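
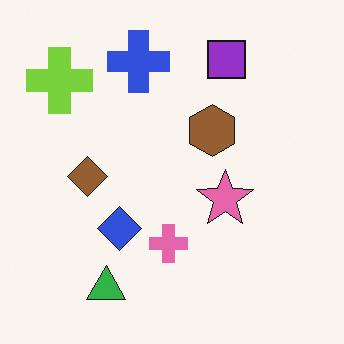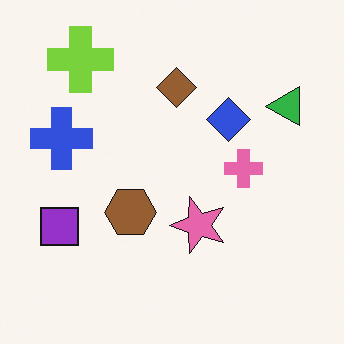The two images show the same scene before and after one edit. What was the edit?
The image was transposed (reflected across the top-left ↔ bottom-right diagonal).

Shapes have swapped their row and column positions — what was in the top-right is now in the bottom-left — a diagonal reflection.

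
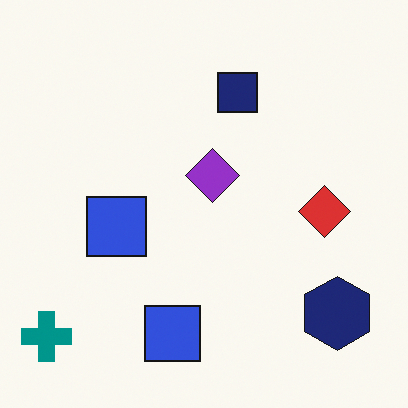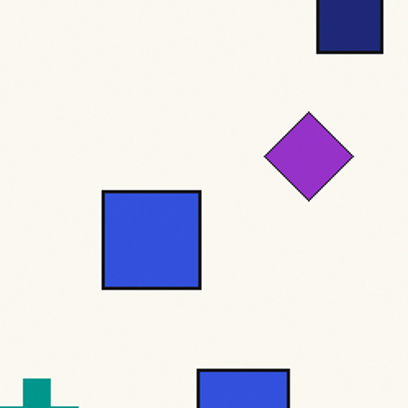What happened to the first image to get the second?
This is the original image cropped tightly and scaled back up.

The visible shapes are larger and the field of view is narrower; shapes near the original edges may be partly or wholly outside the frame — a crop-and-rescale.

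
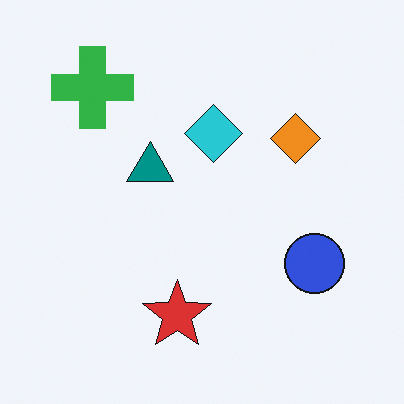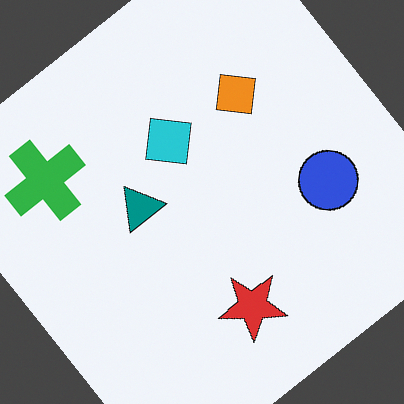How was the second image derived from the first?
The image was rotated counter-clockwise by a large amount — several tens of degrees.

Every shape is tilted by the same angle and the image corners show triangular fill wedges — a whole-image rotation by a non-right angle.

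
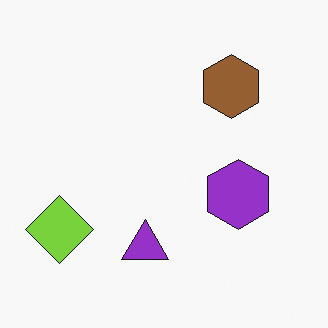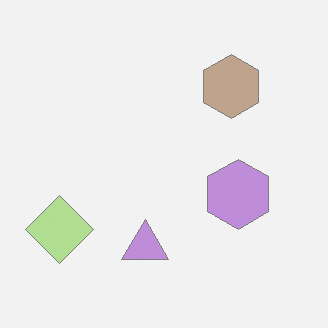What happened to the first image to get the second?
The image was given much lower contrast.

Tones are pushed toward mid-grey across the whole image — a global contrast change.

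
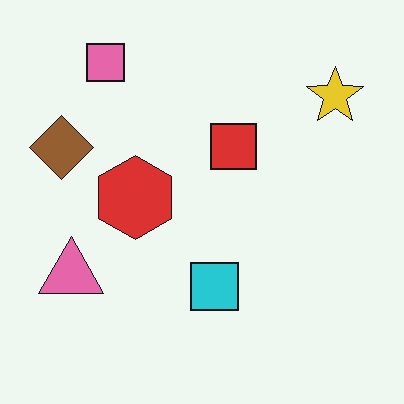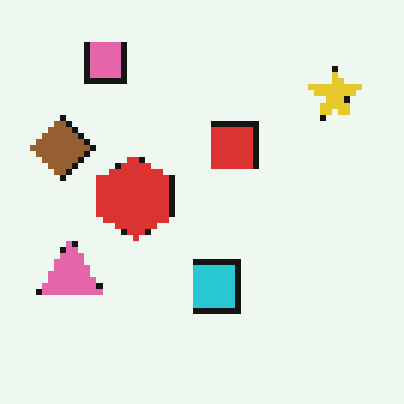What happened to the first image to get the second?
This is the original image pixelated into visible square blocks.

Shapes are reduced to large square blocks; fine edges and outlines are lost — a downscale-then-upscale (mosaic) effect.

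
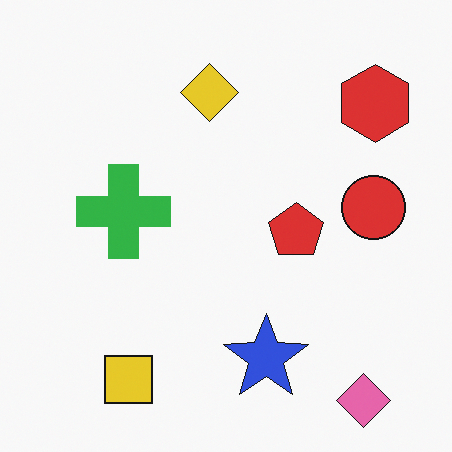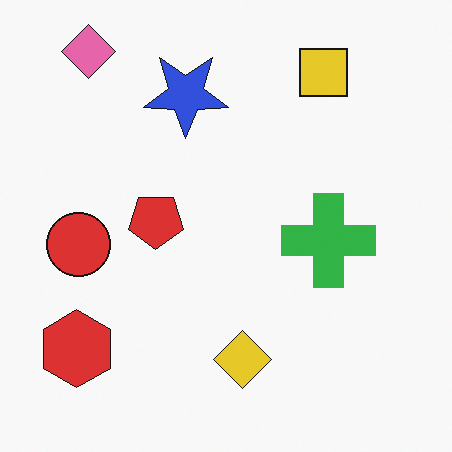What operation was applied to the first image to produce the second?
The image was rotated 180°.

The pink diamond sits in the bottom-right of the first image and the top-left of the second — consistent with a whole-image 180° rotation.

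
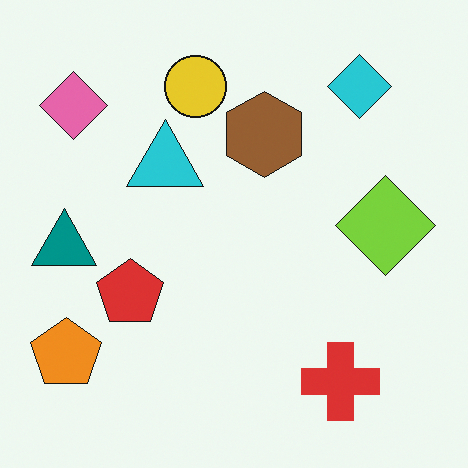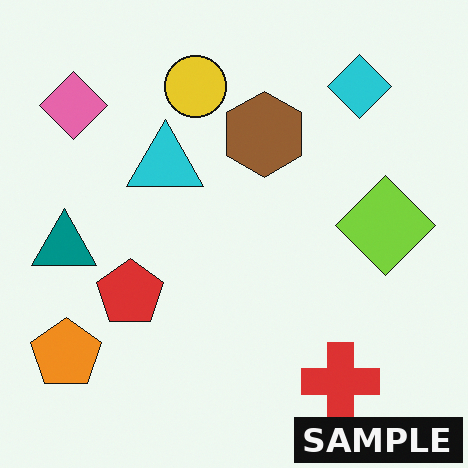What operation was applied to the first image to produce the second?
It was watermarked with the text "SAMPLE" in the lower-right corner.

A dark label reading "SAMPLE" appears in the lower-right corner.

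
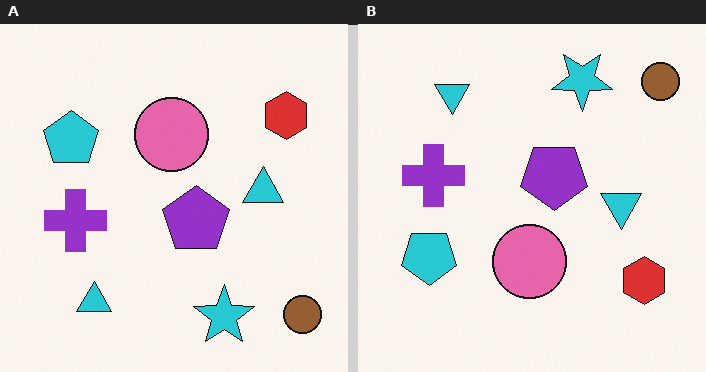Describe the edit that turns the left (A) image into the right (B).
It was flipped vertically (top ↔ bottom).

The cyan star is in the bottom of the left (A) image and the top of the right (B) — shapes on opposite sides of the horizontal midline have swapped in a mirror flip.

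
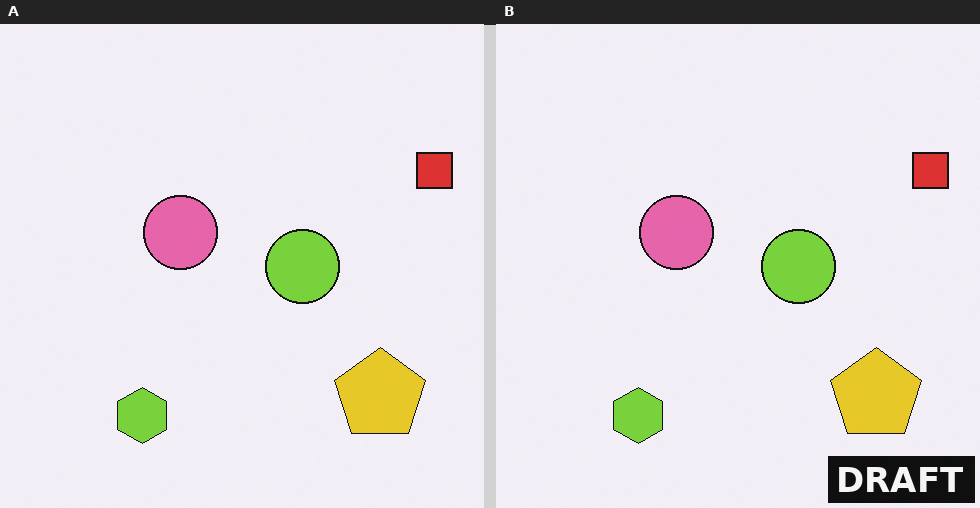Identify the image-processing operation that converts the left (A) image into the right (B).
The transformation is: watermarked with the text "DRAFT" in the lower-right corner.

A dark label reading "DRAFT" appears in the lower-right corner.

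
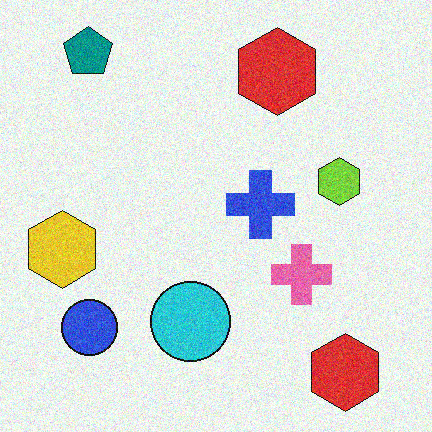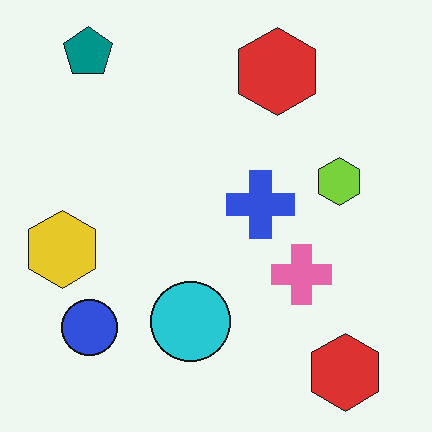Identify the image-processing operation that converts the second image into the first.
This is the original image degraded with moderate additive noise.

Random speckle covers the whole image, including the flat background.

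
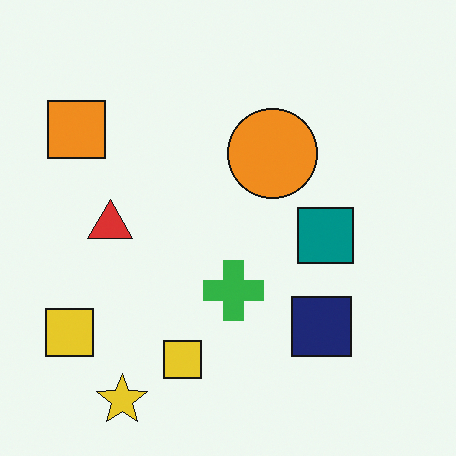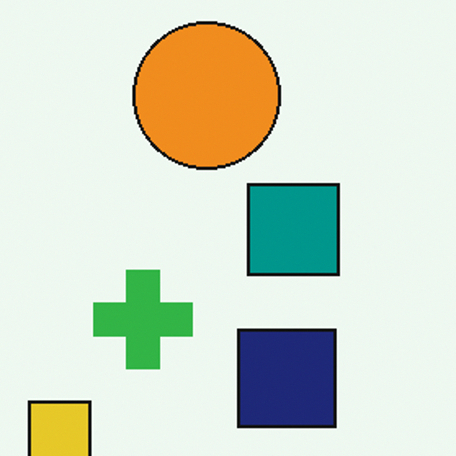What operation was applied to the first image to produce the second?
The second image is the first cropped tightly and scaled back up.

The visible shapes are larger and the field of view is narrower; shapes near the original edges may be partly or wholly outside the frame — a crop-and-rescale.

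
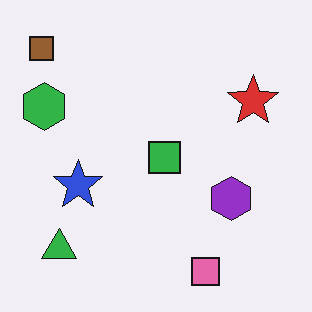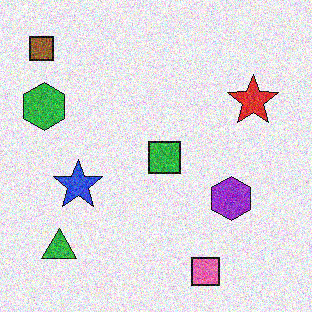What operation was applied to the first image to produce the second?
Degraded with heavy additive noise.

Random speckle covers the whole image, including the flat background.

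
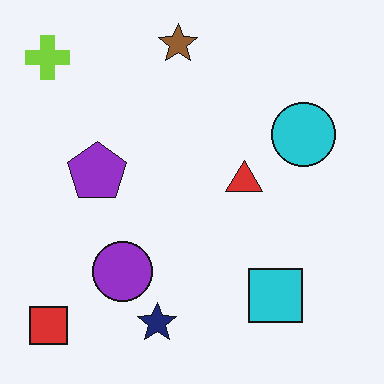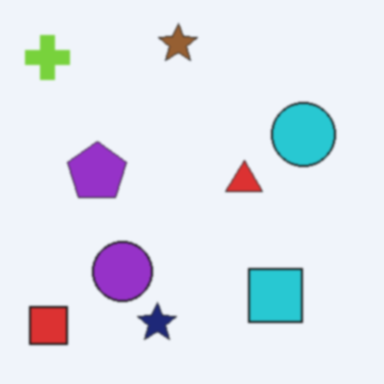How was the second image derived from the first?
This is the original image given a subtle gaussian blur.

Shape edges and outlines are uniformly softened across the whole image.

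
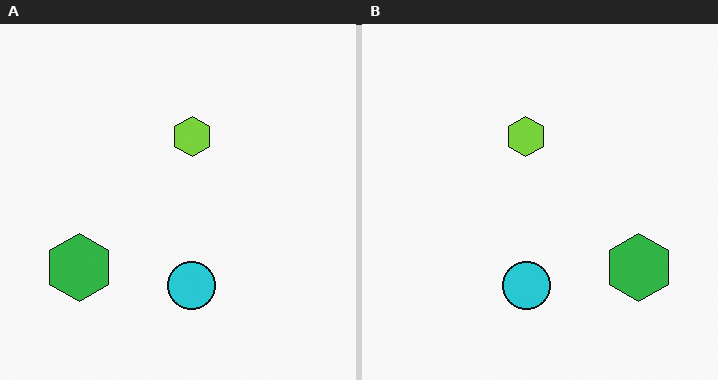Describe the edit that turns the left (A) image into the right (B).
The transformation is: flipped horizontally (left ↔ right).

The green hexagon is in the bottom-left of the left (A) image and the bottom-right of the right (B) — shapes on opposite sides of the vertical midline have swapped in a mirror flip.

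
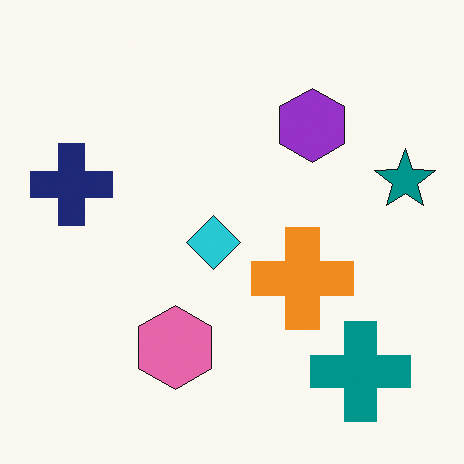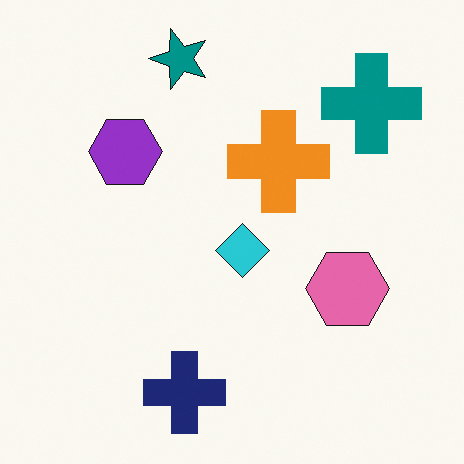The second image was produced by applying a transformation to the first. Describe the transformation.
Rotated 90° counter-clockwise.

The teal cross sits in the bottom-right of the first image and the top-right of the second — consistent with a whole-image 90° counter-clockwise rotation.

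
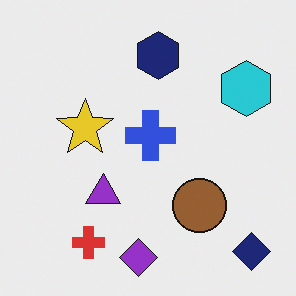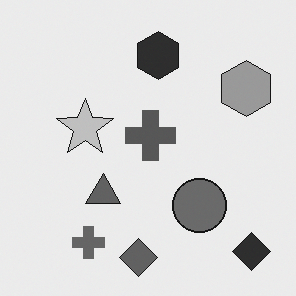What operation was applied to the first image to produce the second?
It was converted to grayscale.

All color is removed — every shape is now a shade of grey.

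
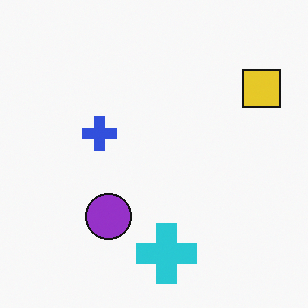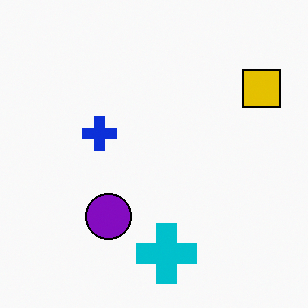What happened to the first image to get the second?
The image was given slightly increased contrast.

Tones are pushed away from mid-grey across the whole image — a global contrast change.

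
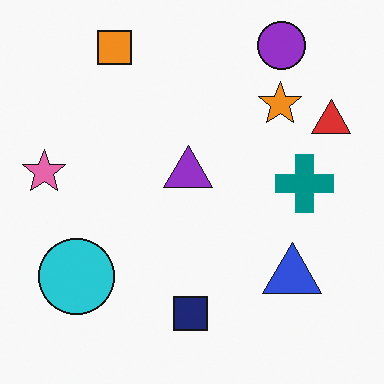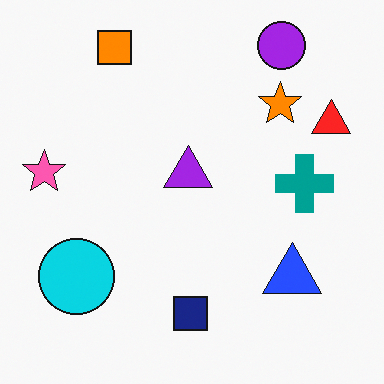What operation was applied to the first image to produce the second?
This is the original image slightly oversaturated.

All colors are more vivid — a global saturation change.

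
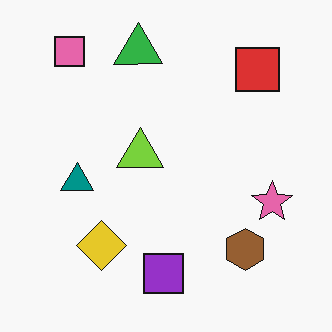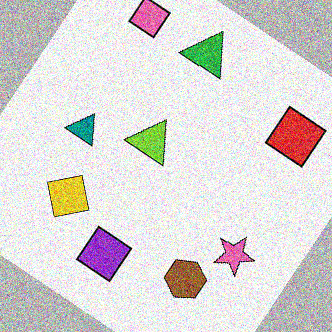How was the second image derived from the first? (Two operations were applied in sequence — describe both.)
Rotated clockwise by a large amount — several tens of degrees, then degraded with heavy additive noise.

Every shape is tilted by the same angle and the image corners show triangular fill wedges — a whole-image rotation by a non-right angle. Random speckle covers the whole image, including the flat background.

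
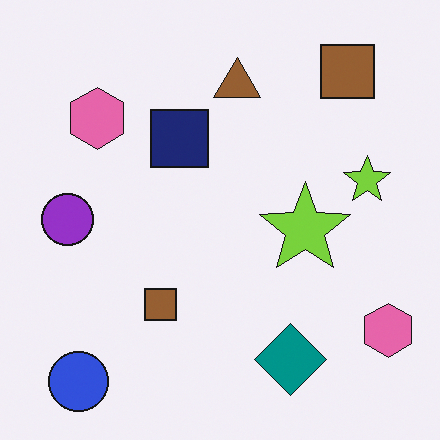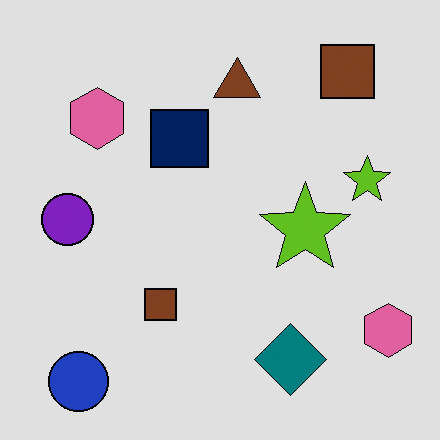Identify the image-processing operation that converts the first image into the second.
The image was moderately posterized.

Each flat color has snapped to a coarser quantized level — most visibly, the near-white background has dropped to a flat grey.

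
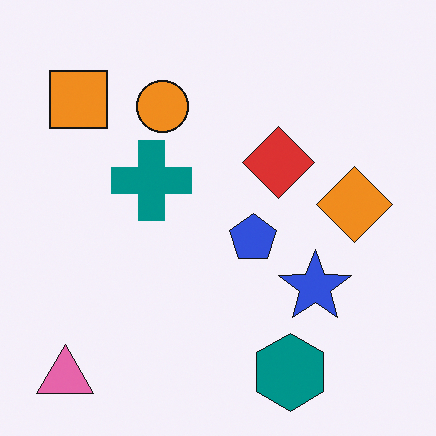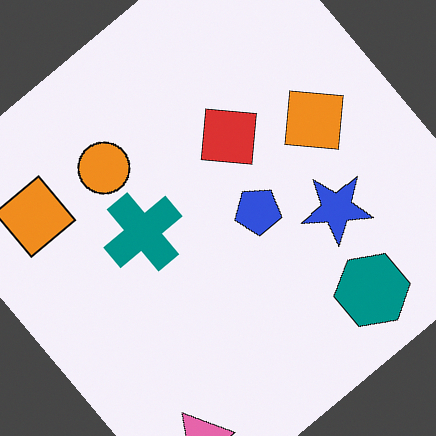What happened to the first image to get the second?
The image was rotated counter-clockwise by a large amount — several tens of degrees.

Every shape is tilted by the same angle and the image corners show triangular fill wedges — a whole-image rotation by a non-right angle.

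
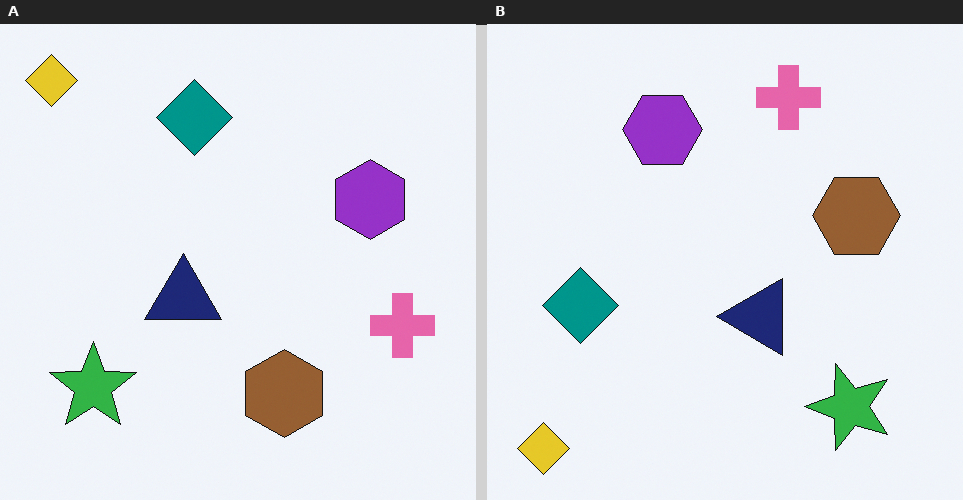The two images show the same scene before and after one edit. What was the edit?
Rotated 90° counter-clockwise.

The yellow diamond sits in the top-left of the left (A) image and the bottom-left of the right (B) — consistent with a whole-image 90° counter-clockwise rotation.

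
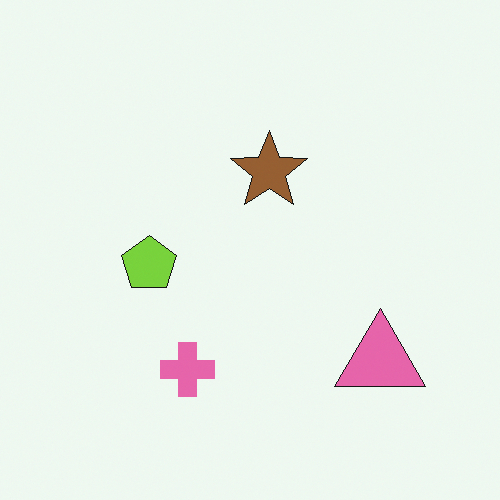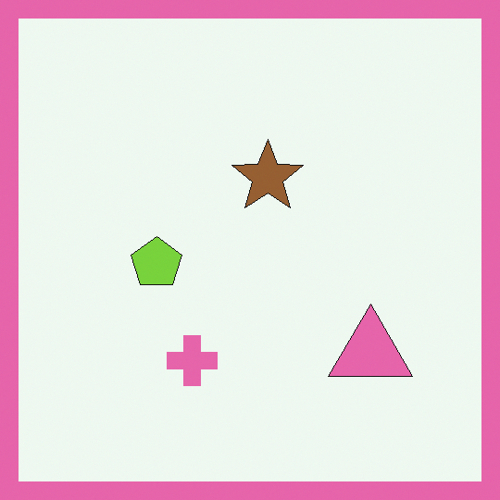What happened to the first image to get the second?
This is the original image framed with a pink border.

A solid pink frame runs around the edge of the second image, with the content slightly shrunk inside it.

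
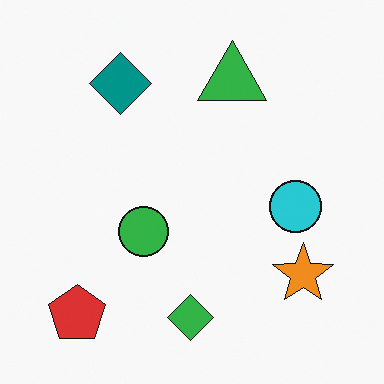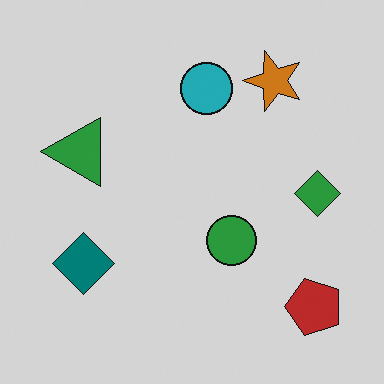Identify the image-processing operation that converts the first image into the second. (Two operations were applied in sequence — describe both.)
This is the original image slightly darkened, then rotated 90° counter-clockwise.

Every pixel — background and shapes alike — is uniformly darkened. The red pentagon sits in the bottom-left of the first image and the bottom-right of the second — consistent with a whole-image 90° counter-clockwise rotation.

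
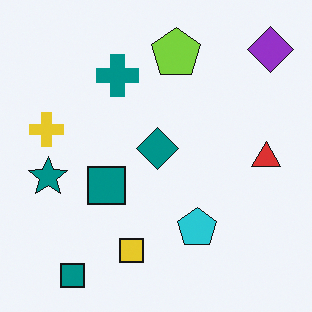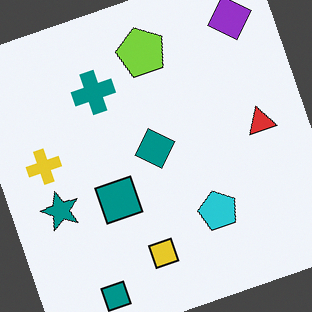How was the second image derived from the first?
The image was rotated counter-clockwise by a clearly visible amount.

Every shape is tilted by the same angle and the image corners show triangular fill wedges — a whole-image rotation by a non-right angle.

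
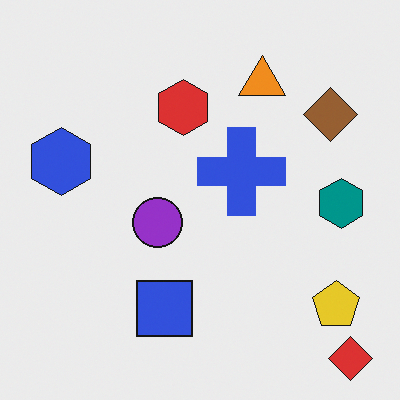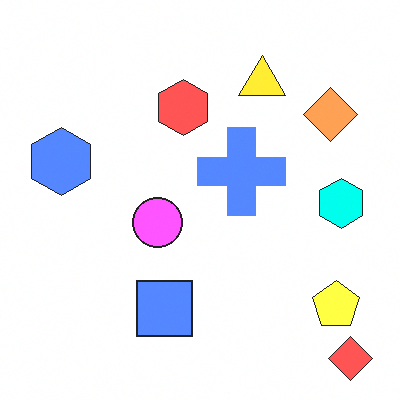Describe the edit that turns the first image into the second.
The image was substantially brightened.

Every pixel — background and shapes alike — is uniformly brightened.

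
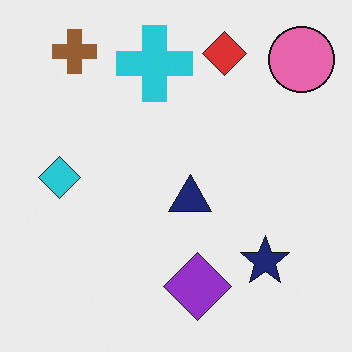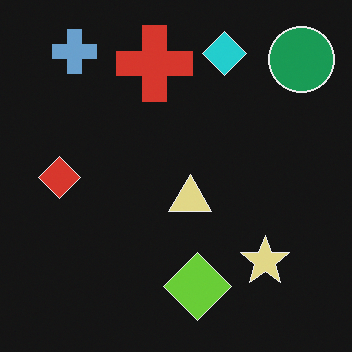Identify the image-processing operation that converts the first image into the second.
The image was color-inverted (negative).

The light background has become dark and every shape's color is its complement — a photographic negative.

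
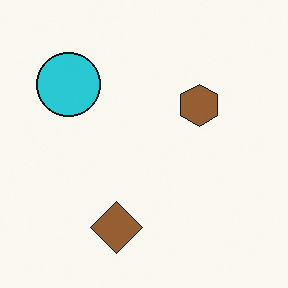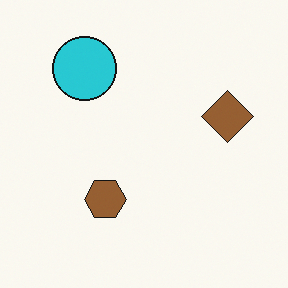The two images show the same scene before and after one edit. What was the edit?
It was transposed (reflected across the top-left ↔ bottom-right diagonal).

Shapes have swapped their row and column positions — what was in the top-right is now in the bottom-left — a diagonal reflection.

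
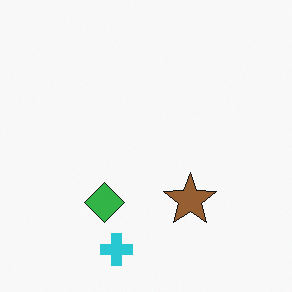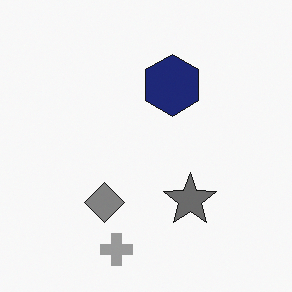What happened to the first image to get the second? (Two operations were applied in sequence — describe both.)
The second image is the first converted to grayscale, then overlaid with an additional navy hexagon.

All color is removed — every shape is now a shade of grey. A navy hexagon appears in the second image that is absent from the first.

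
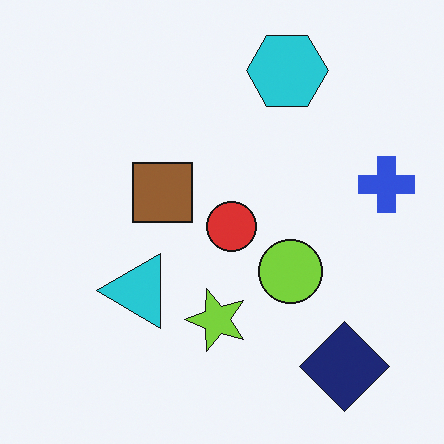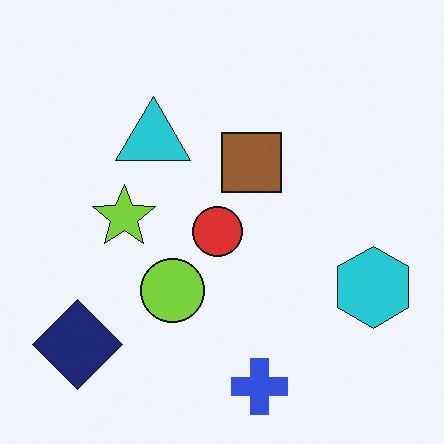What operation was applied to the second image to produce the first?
It was rotated 90° counter-clockwise.

The navy diamond sits in the bottom-left of the second image and the bottom-right of the first — consistent with a whole-image 90° counter-clockwise rotation.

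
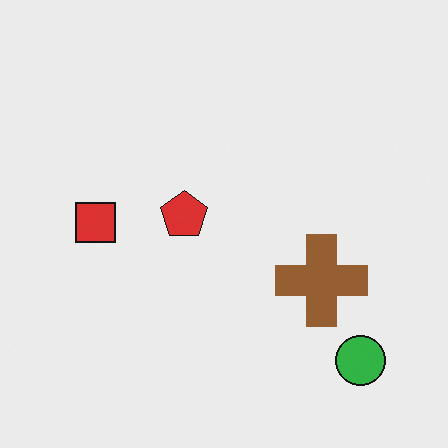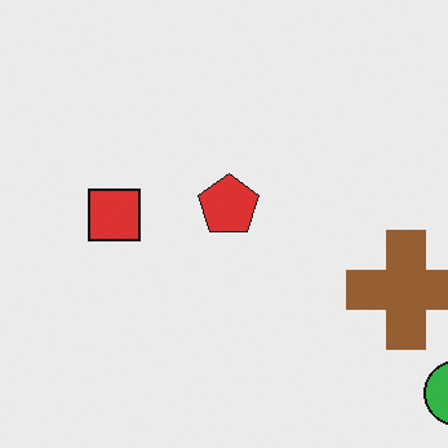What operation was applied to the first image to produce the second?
This is the original image cropped to a modestly smaller region and rescaled.

The visible shapes are larger and the field of view is narrower; shapes near the original edges may be partly or wholly outside the frame — a crop-and-rescale.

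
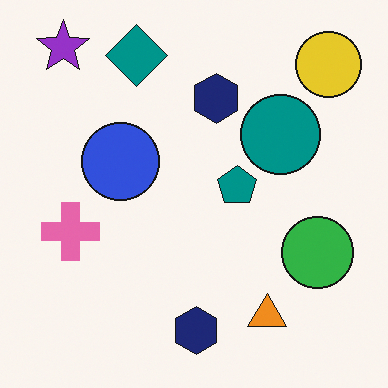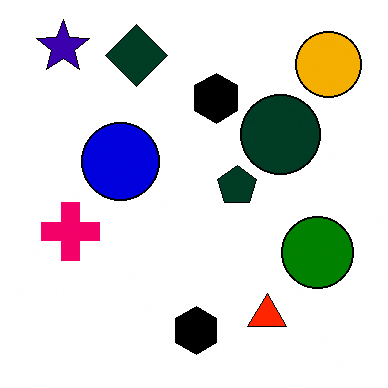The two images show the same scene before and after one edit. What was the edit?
The second image is the first boosted in contrast.

Tones are pushed away from mid-grey across the whole image — a global contrast change.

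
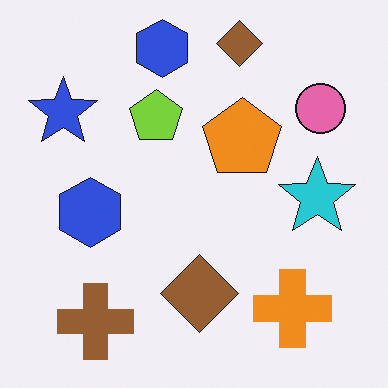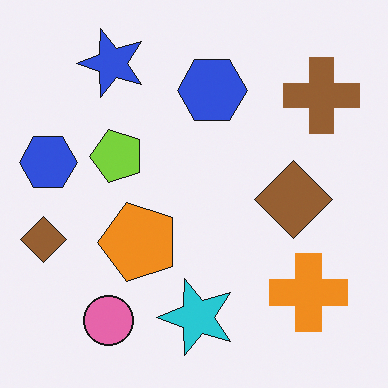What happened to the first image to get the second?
The transformation is: transposed (reflected across the top-left ↔ bottom-right diagonal).

Shapes have swapped their row and column positions — what was in the top-right is now in the bottom-left — a diagonal reflection.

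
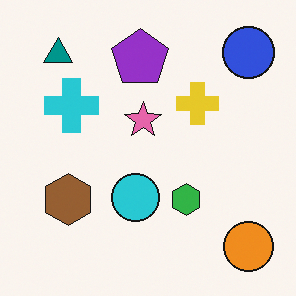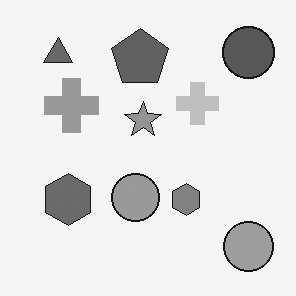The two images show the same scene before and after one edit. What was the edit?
The image was converted to grayscale.

All color is removed — every shape is now a shade of grey.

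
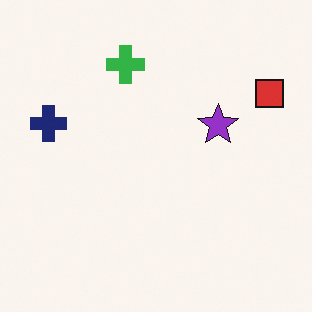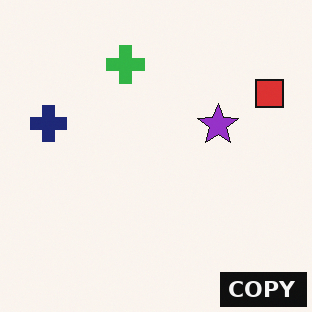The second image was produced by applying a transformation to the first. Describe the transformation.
The second image is the first watermarked with the text "COPY" in the lower-right corner.

A dark label reading "COPY" appears in the lower-right corner.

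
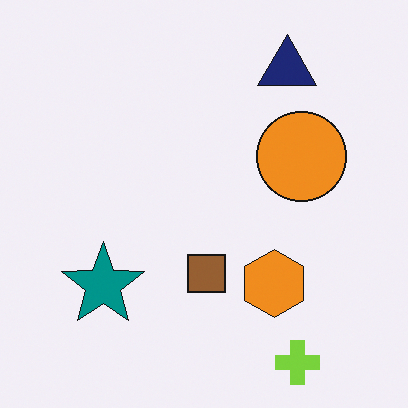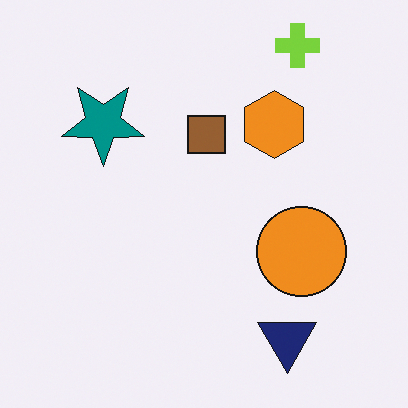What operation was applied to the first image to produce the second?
The image was flipped vertically (top ↔ bottom).

The lime cross is in the bottom-right of the first image and the top-right of the second — shapes on opposite sides of the horizontal midline have swapped in a mirror flip.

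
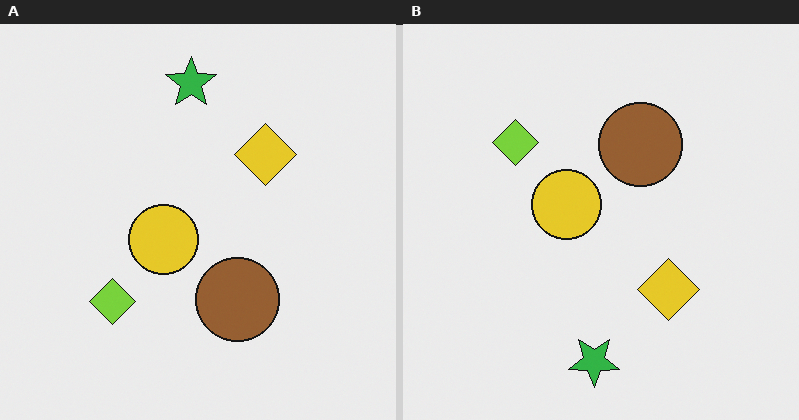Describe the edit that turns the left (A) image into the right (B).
The right (B) image is the left (A) flipped vertically (top ↔ bottom).

The green star is in the top of the left (A) image and the bottom of the right (B) — shapes on opposite sides of the horizontal midline have swapped in a mirror flip.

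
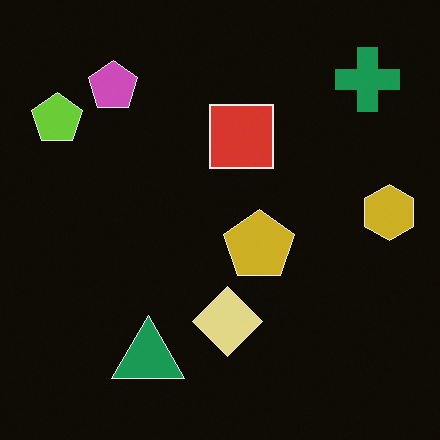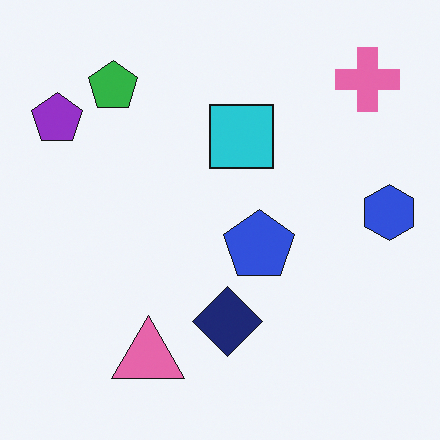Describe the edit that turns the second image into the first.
Color-inverted (negative).

The light background has become dark and every shape's color is its complement — a photographic negative.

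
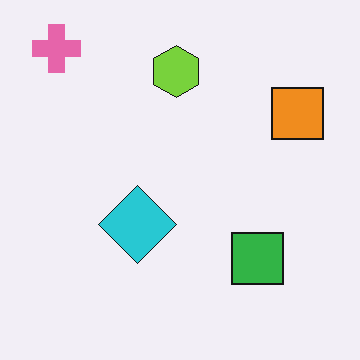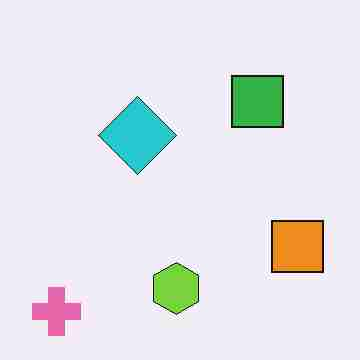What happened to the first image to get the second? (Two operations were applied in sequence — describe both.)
This is the original image degraded with heavy JPEG compression, then flipped vertically (top ↔ bottom).

Blocky 8×8 compression artifacts appear around shape edges and the flat background shows ringing — characteristic JPEG degradation. The pink cross is in the top-left of the first image and the bottom-left of the second — shapes on opposite sides of the horizontal midline have swapped in a mirror flip.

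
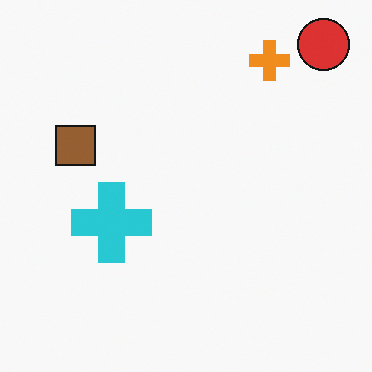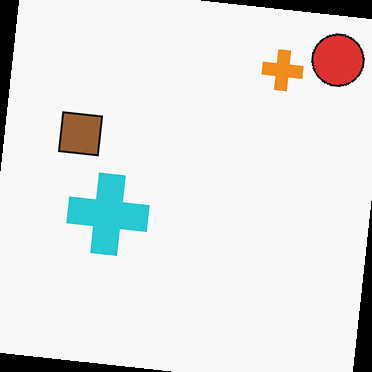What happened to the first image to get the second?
The second image is the first rotated clockwise by a few degrees.

Every shape is tilted by the same angle and the image corners show triangular fill wedges — a whole-image rotation by a non-right angle.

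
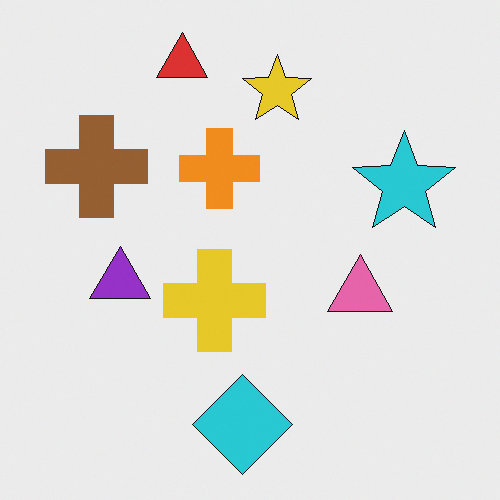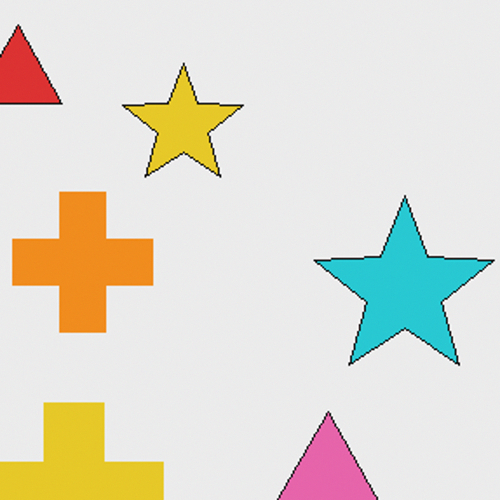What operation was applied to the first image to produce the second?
The second image is the first cropped tightly and scaled back up.

The visible shapes are larger and the field of view is narrower; shapes near the original edges may be partly or wholly outside the frame — a crop-and-rescale.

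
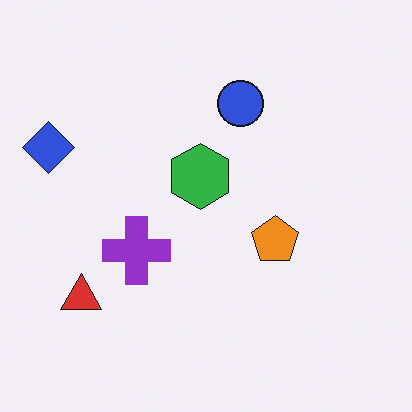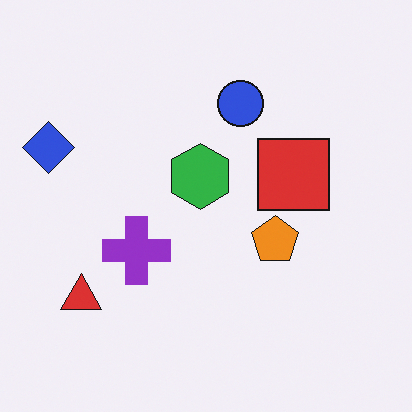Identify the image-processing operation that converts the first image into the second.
Overlaid with an additional red square.

A red square appears in the second image that is absent from the first.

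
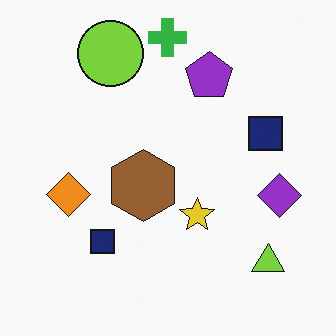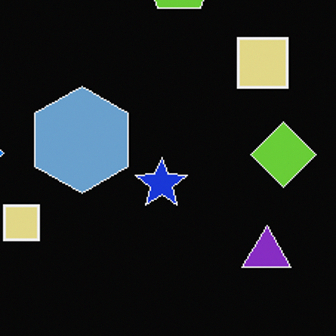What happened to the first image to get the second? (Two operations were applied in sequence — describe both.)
It was cropped to a modestly smaller region and rescaled, then color-inverted (negative).

The visible shapes are larger and the field of view is narrower; shapes near the original edges may be partly or wholly outside the frame — a crop-and-rescale. The light background has become dark and every shape's color is its complement — a photographic negative.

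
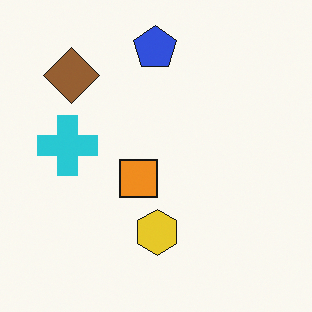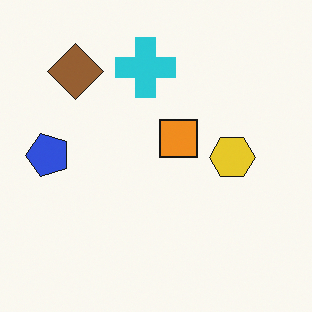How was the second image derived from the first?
It was transposed (reflected across the top-left ↔ bottom-right diagonal).

Shapes have swapped their row and column positions — what was in the top-right is now in the bottom-left — a diagonal reflection.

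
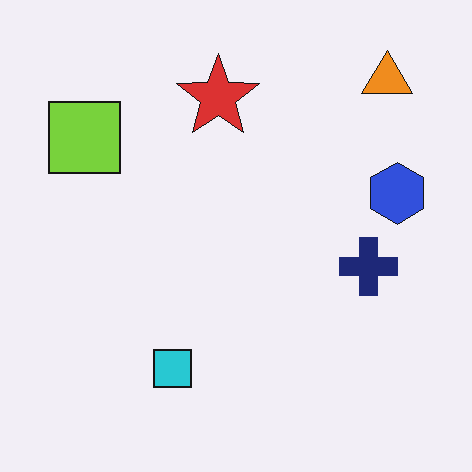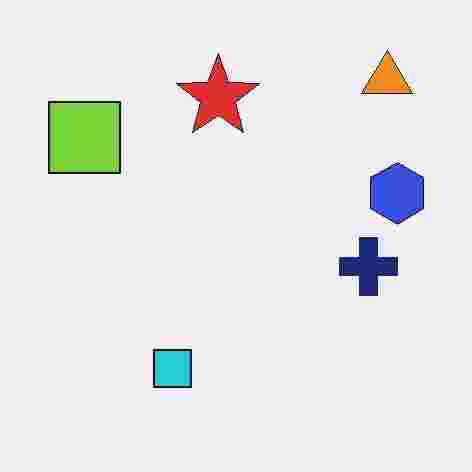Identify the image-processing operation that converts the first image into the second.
This is the original image degraded with heavy JPEG compression.

Blocky 8×8 compression artifacts appear around shape edges and the flat background shows ringing — characteristic JPEG degradation.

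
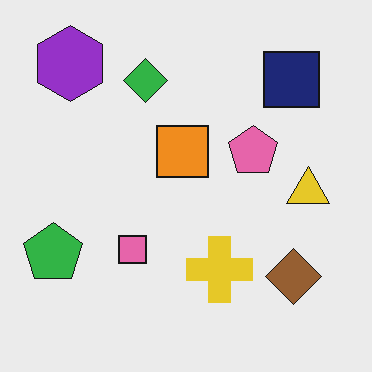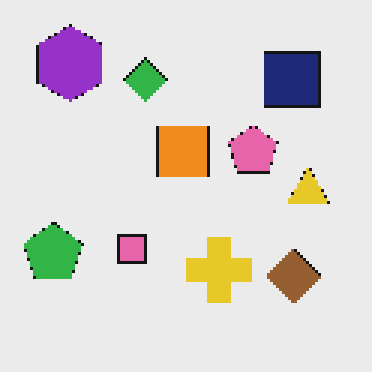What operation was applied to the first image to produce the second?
The image was lightly pixelated (a mild mosaic effect).

Shapes are reduced to large square blocks; fine edges and outlines are lost — a downscale-then-upscale (mosaic) effect.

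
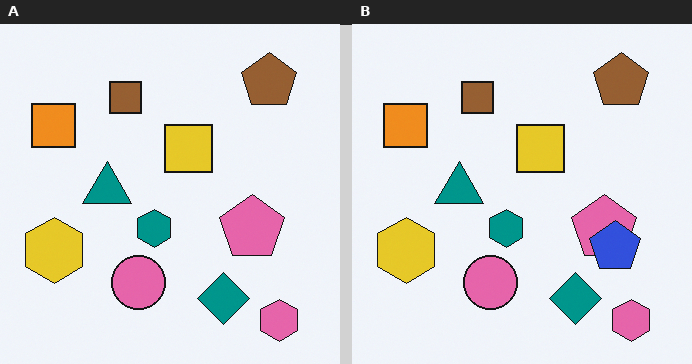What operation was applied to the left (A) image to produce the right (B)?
Overlaid with an additional blue pentagon.

A blue pentagon appears in the right (B) image that is absent from the left (A).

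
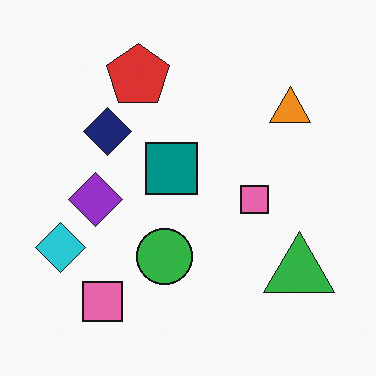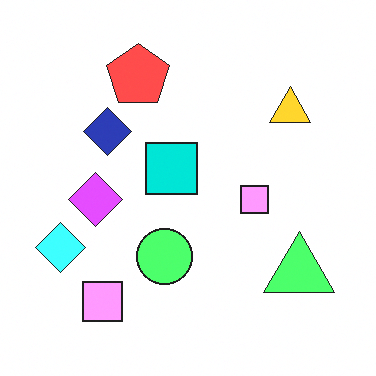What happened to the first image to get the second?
It was noticeably brightened.

Every pixel — background and shapes alike — is uniformly brightened.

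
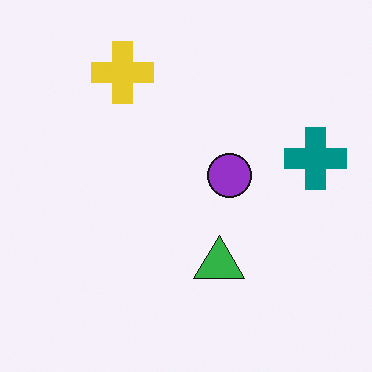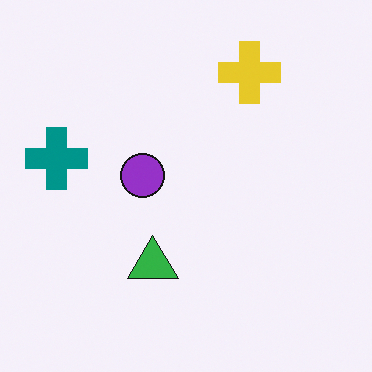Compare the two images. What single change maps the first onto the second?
The second image is the first flipped horizontally (left ↔ right).

The teal cross is in the right of the first image and the left of the second — shapes on opposite sides of the vertical midline have swapped in a mirror flip.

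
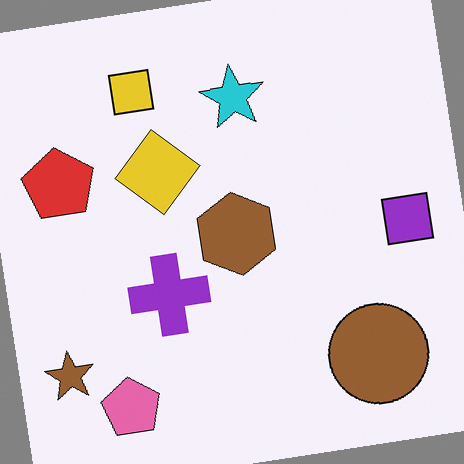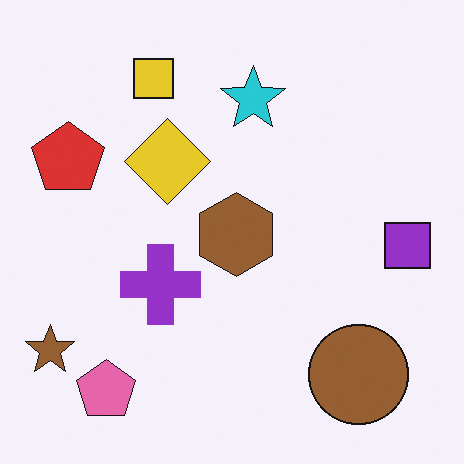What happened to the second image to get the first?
Rotated counter-clockwise by a slight angle.

Every shape is tilted by the same angle and the image corners show triangular fill wedges — a whole-image rotation by a non-right angle.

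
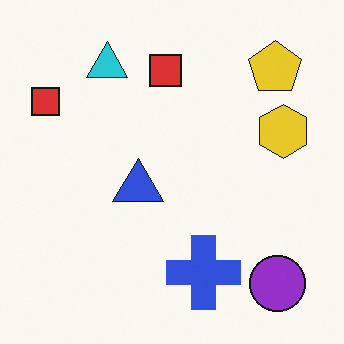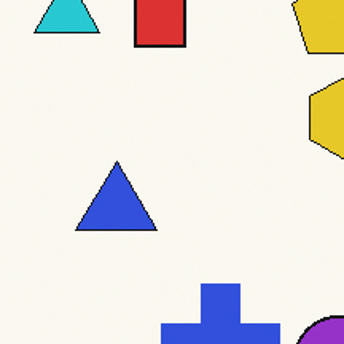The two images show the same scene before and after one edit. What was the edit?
The image was cropped to a modestly smaller region and rescaled.

The visible shapes are larger and the field of view is narrower; shapes near the original edges may be partly or wholly outside the frame — a crop-and-rescale.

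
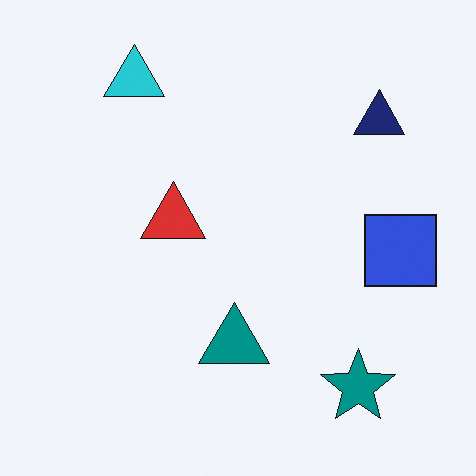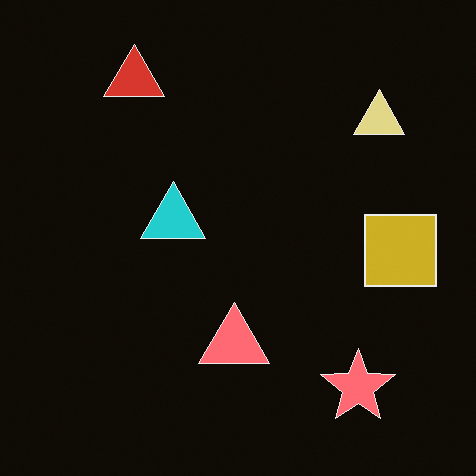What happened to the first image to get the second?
The second image is the first color-inverted (negative).

The light background has become dark and every shape's color is its complement — a photographic negative.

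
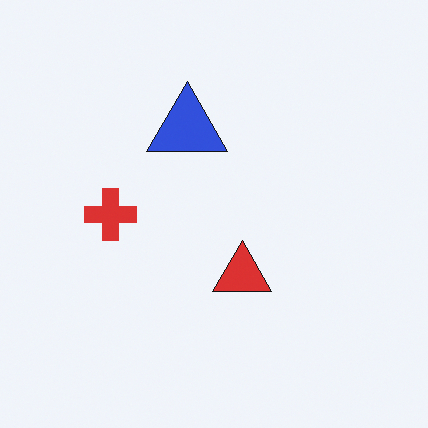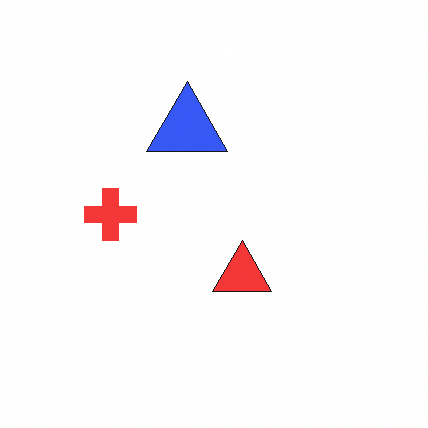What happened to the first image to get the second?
This is the original image slightly brightened.

Every pixel — background and shapes alike — is uniformly brightened.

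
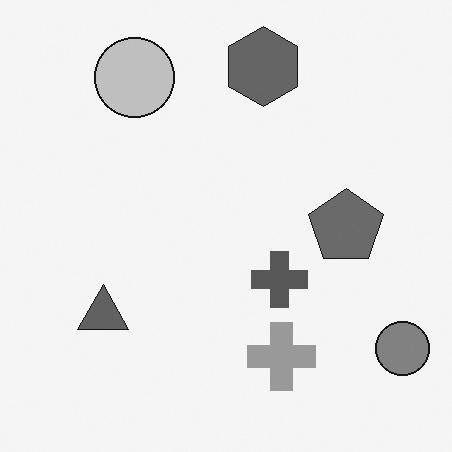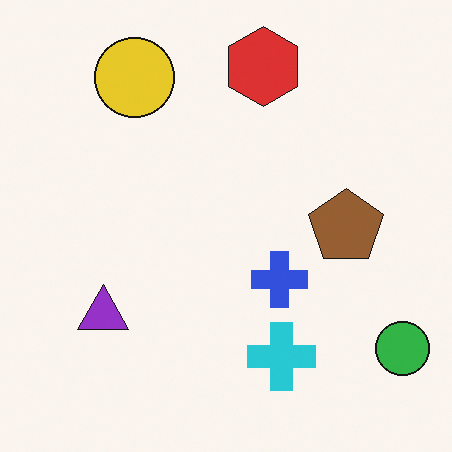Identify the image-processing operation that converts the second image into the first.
This is the original image converted to grayscale.

All color is removed — every shape is now a shade of grey.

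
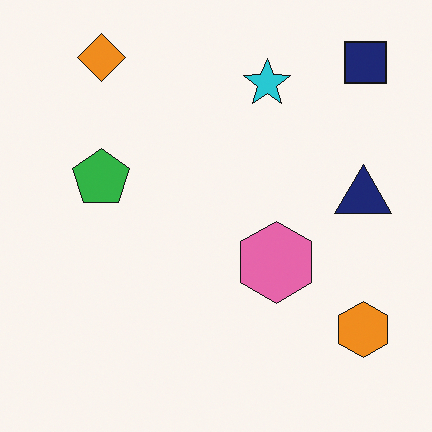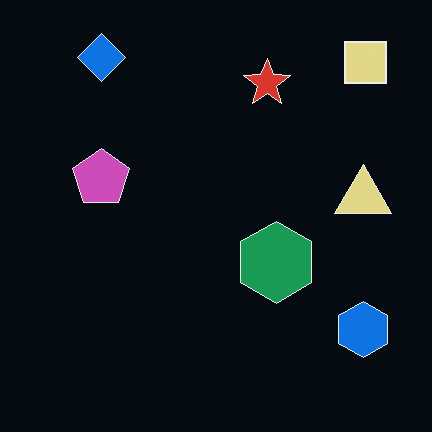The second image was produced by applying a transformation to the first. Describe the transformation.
The transformation is: color-inverted (negative).

The light background has become dark and every shape's color is its complement — a photographic negative.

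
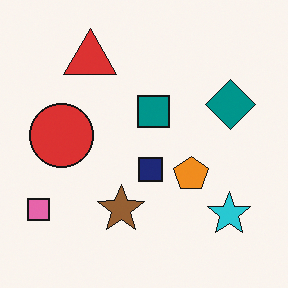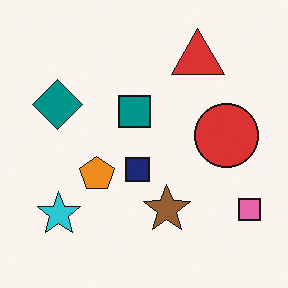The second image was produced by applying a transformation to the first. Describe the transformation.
The second image is the first flipped horizontally (left ↔ right).

The pink square is in the bottom-left of the first image and the bottom-right of the second — shapes on opposite sides of the vertical midline have swapped in a mirror flip.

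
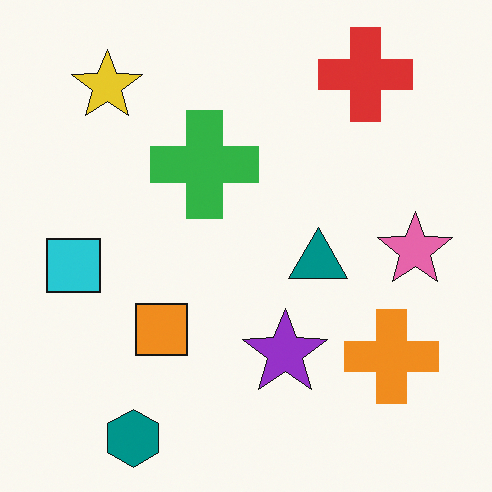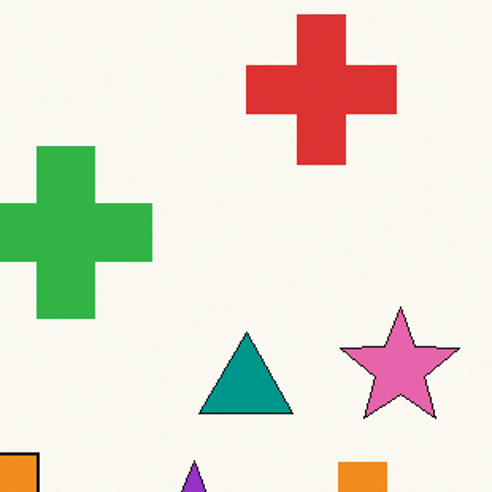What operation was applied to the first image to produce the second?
The second image is the first cropped slightly and scaled back up.

The visible shapes are larger and the field of view is narrower; shapes near the original edges may be partly or wholly outside the frame — a crop-and-rescale.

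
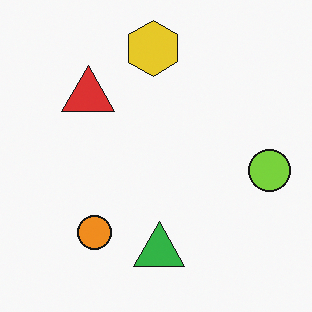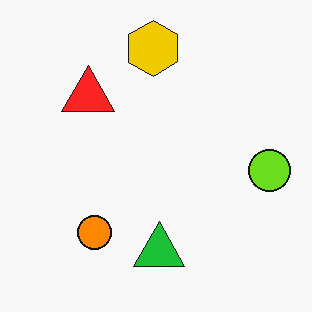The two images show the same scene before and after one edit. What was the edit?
The second image is the first slightly oversaturated.

All colors are more vivid — a global saturation change.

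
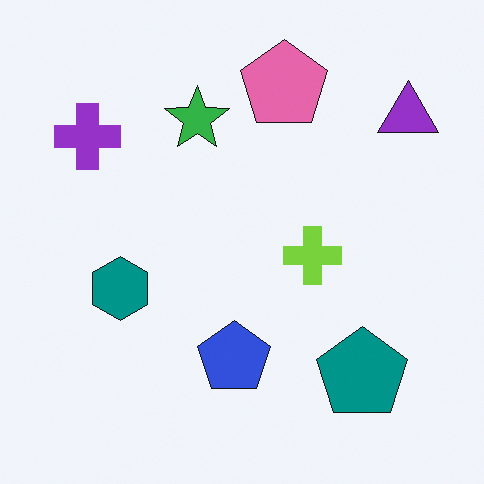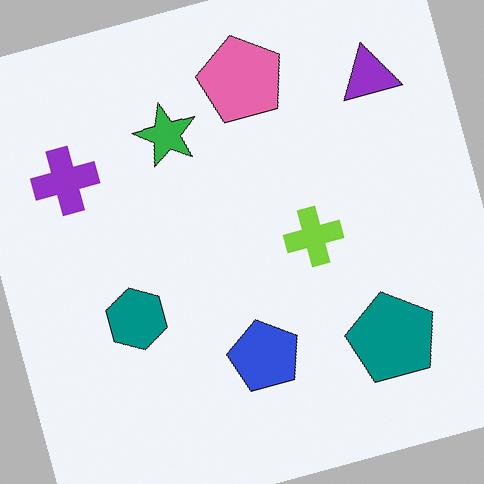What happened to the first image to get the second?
The transformation is: rotated counter-clockwise by a clearly visible amount.

Every shape is tilted by the same angle and the image corners show triangular fill wedges — a whole-image rotation by a non-right angle.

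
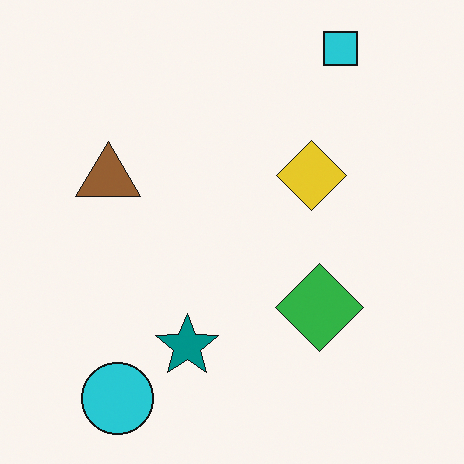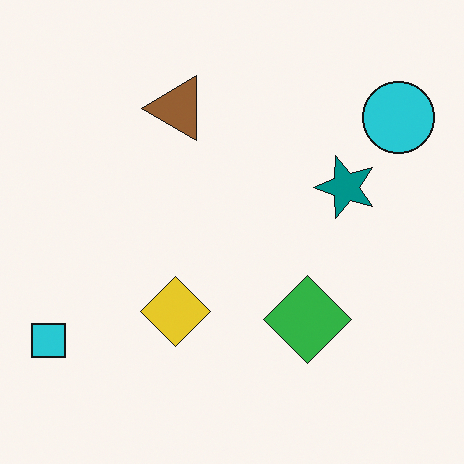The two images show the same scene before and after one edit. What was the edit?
Transposed (reflected across the top-left ↔ bottom-right diagonal).

Shapes have swapped their row and column positions — what was in the top-right is now in the bottom-left — a diagonal reflection.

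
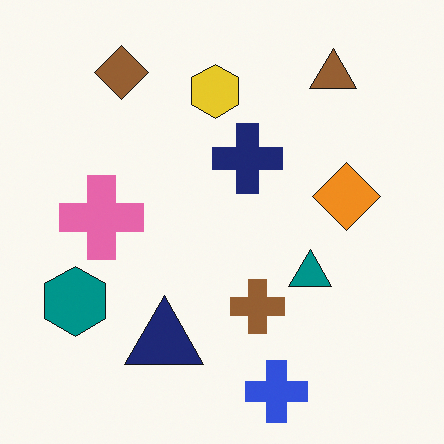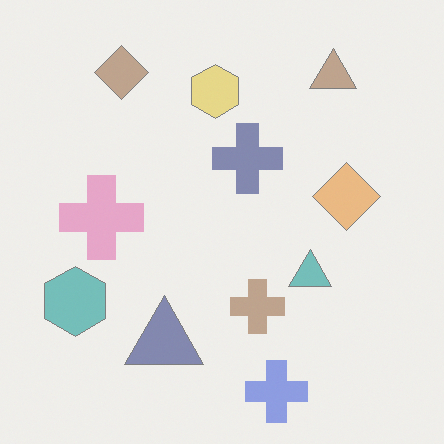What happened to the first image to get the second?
It was given much lower contrast.

Tones are pushed toward mid-grey across the whole image — a global contrast change.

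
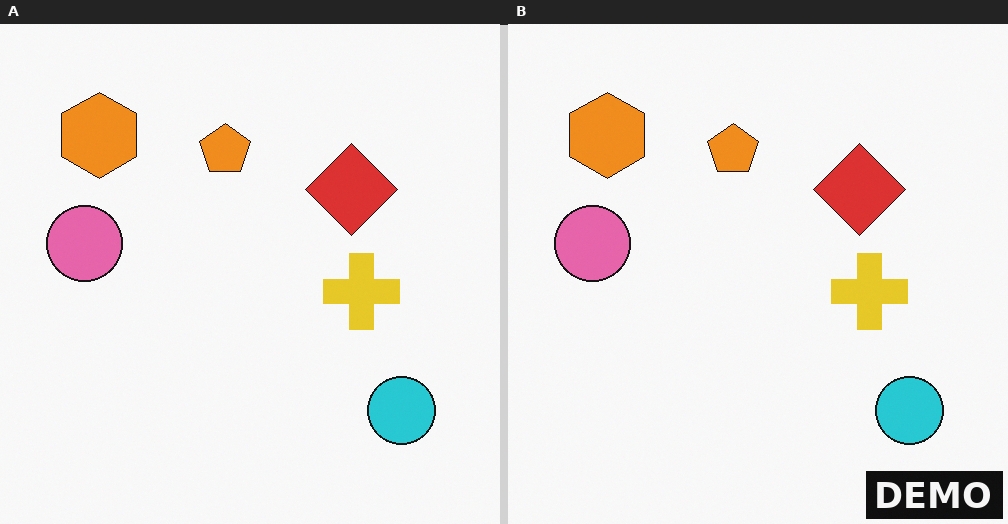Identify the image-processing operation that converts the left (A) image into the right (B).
This is the original image watermarked with the text "DEMO" in the lower-right corner.

A dark label reading "DEMO" appears in the lower-right corner.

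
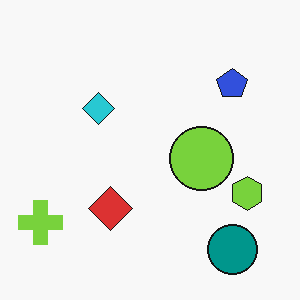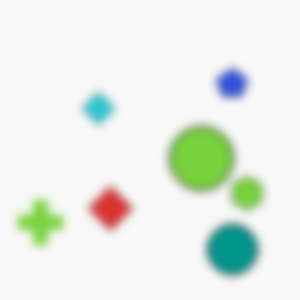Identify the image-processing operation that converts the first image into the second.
The transformation is: noticeably gaussian-blurred.

Shape edges and outlines are uniformly softened across the whole image.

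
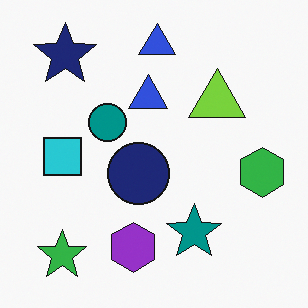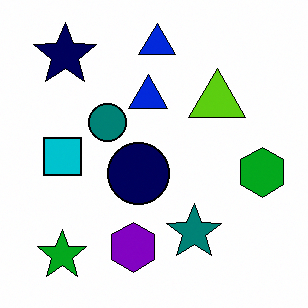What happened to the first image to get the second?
The transformation is: given slightly increased contrast.

Tones are pushed away from mid-grey across the whole image — a global contrast change.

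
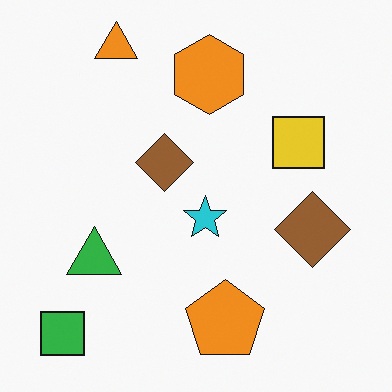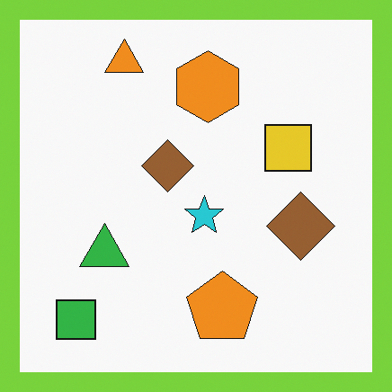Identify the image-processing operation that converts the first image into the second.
Framed with a lime border.

A solid lime frame runs around the edge of the second image, with the content slightly shrunk inside it.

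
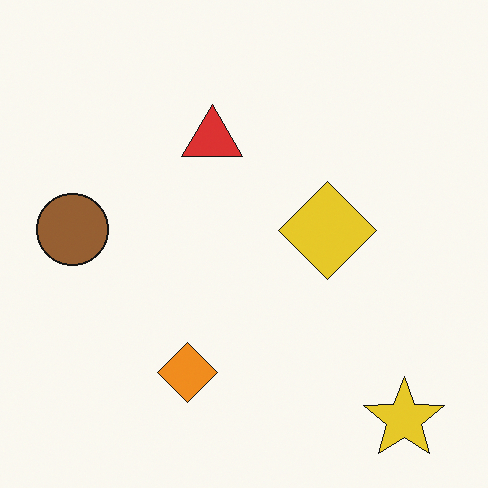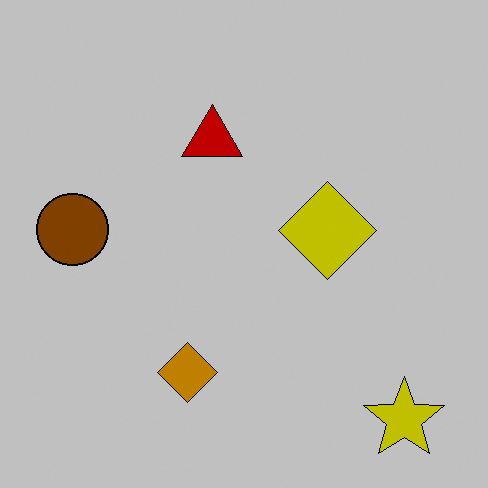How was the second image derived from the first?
The image was aggressively posterized.

Each flat color has snapped to a coarser quantized level — most visibly, the near-white background has dropped to a flat grey.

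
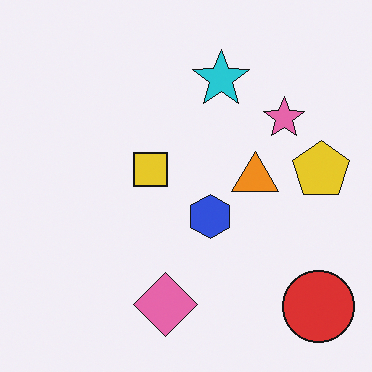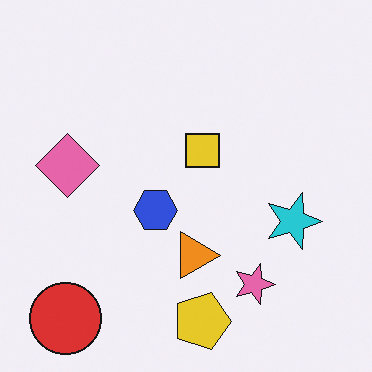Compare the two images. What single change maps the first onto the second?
This is the original image rotated 90° clockwise.

The red circle sits in the bottom-right of the first image and the bottom-left of the second — consistent with a whole-image 90° clockwise rotation.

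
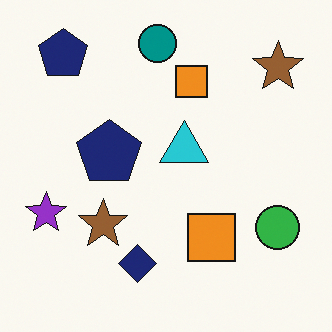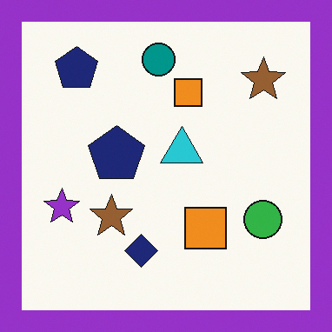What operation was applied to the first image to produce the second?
This is the original image framed with a purple border.

A solid purple frame runs around the edge of the second image, with the content slightly shrunk inside it.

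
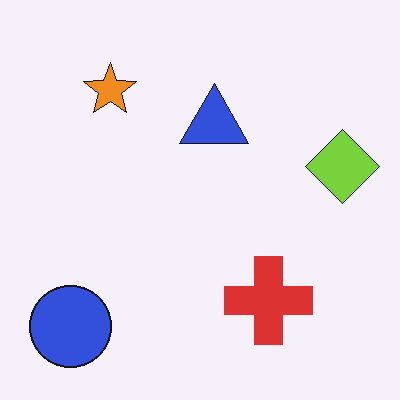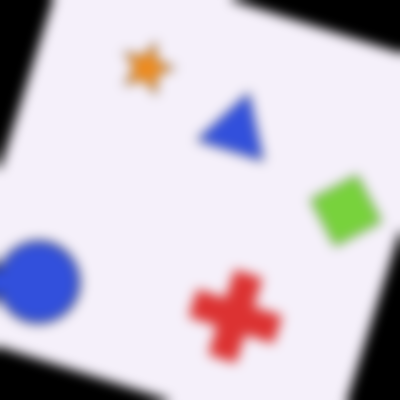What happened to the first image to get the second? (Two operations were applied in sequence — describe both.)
Rotated clockwise by a clearly visible amount, then heavily blurred.

Every shape is tilted by the same angle and the image corners show triangular fill wedges — a whole-image rotation by a non-right angle. Shape edges and outlines are uniformly softened across the whole image.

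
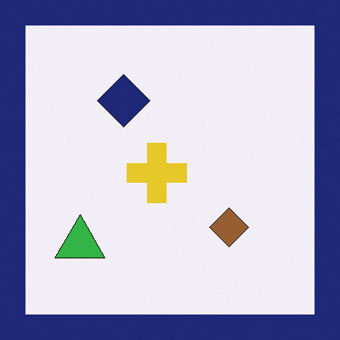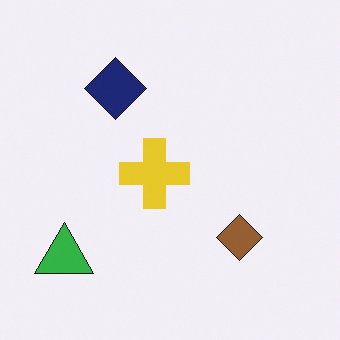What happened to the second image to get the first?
The first image is the second framed with a navy border.

A solid navy frame runs around the edge of the first image, with the content slightly shrunk inside it.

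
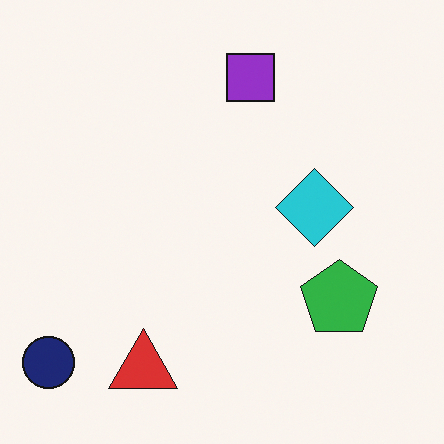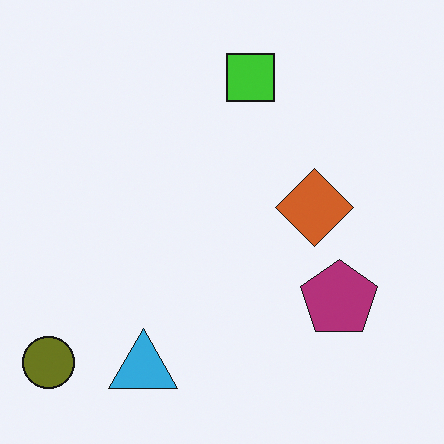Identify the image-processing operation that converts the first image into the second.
The transformation is: hue-shifted by a large amount.

Every shape's color has rotated by the same amount around the hue wheel — a uniform hue shift.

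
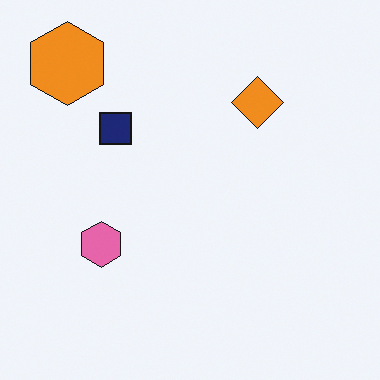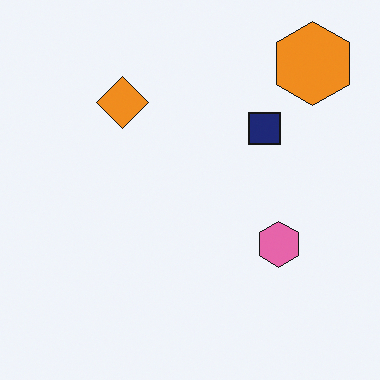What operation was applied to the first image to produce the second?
The second image is the first flipped horizontally (left ↔ right).

The orange hexagon is in the top-left of the first image and the top-right of the second — shapes on opposite sides of the vertical midline have swapped in a mirror flip.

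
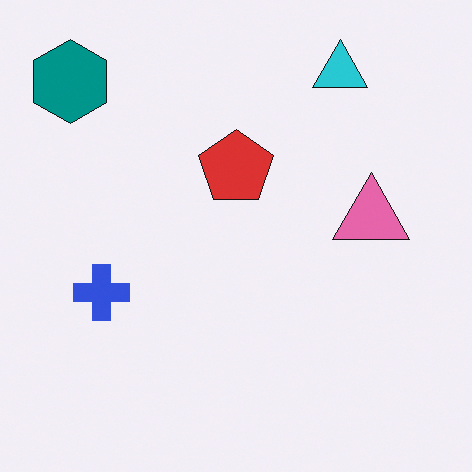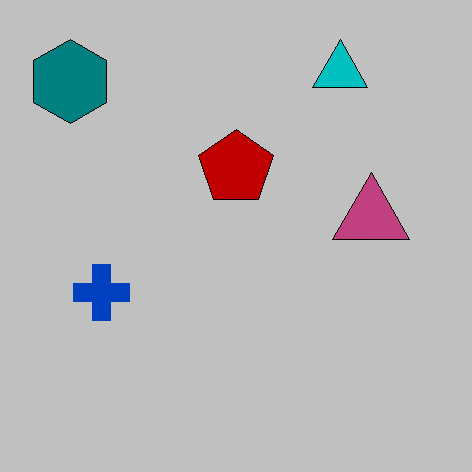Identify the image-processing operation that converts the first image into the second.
It was heavily posterized to just a handful of flat colors.

Each flat color has snapped to a coarser quantized level — most visibly, the near-white background has dropped to a flat grey.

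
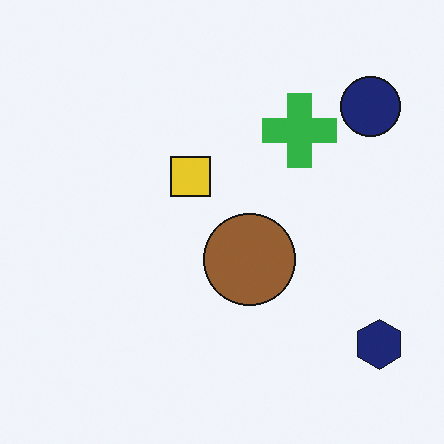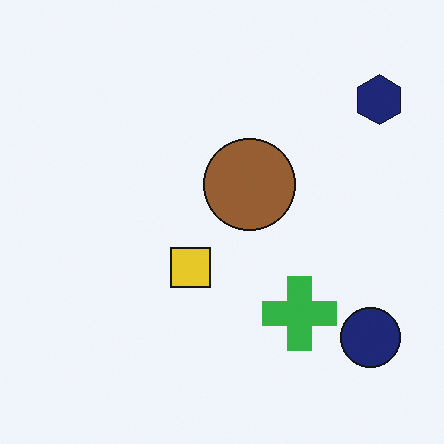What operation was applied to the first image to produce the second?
The transformation is: flipped vertically (top ↔ bottom).

The navy hexagon is in the bottom-right of the first image and the top-right of the second — shapes on opposite sides of the horizontal midline have swapped in a mirror flip.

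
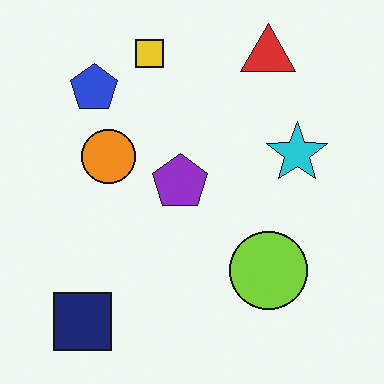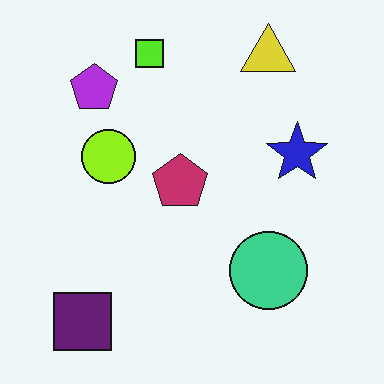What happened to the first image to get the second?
The image was hue-shifted by a small amount.

Every shape's color has rotated by the same amount around the hue wheel — a uniform hue shift.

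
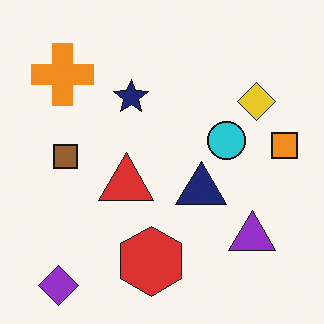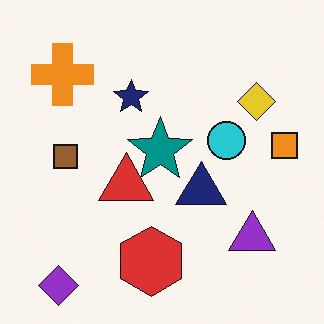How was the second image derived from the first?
The transformation is: overlaid with an additional teal star.

A teal star appears in the second image that is absent from the first.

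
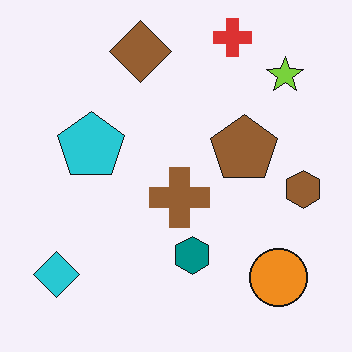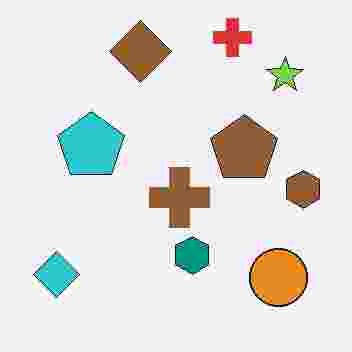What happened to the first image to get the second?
Heavily JPEG-compressed with obvious blocking artifacts.

Blocky 8×8 compression artifacts appear around shape edges and the flat background shows ringing — characteristic JPEG degradation.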